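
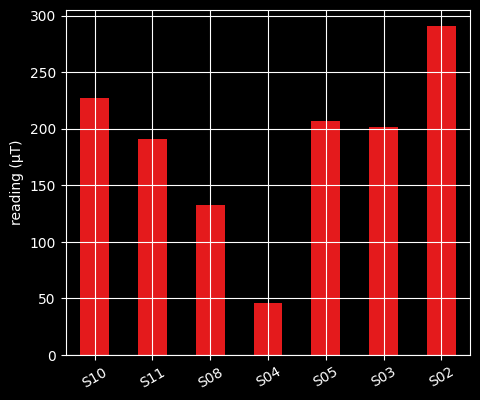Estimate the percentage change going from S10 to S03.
S10 ≈ 225, S03 ≈ 200; (200 − 225) / 225 ≈ -11.1%.

≈ -11.1%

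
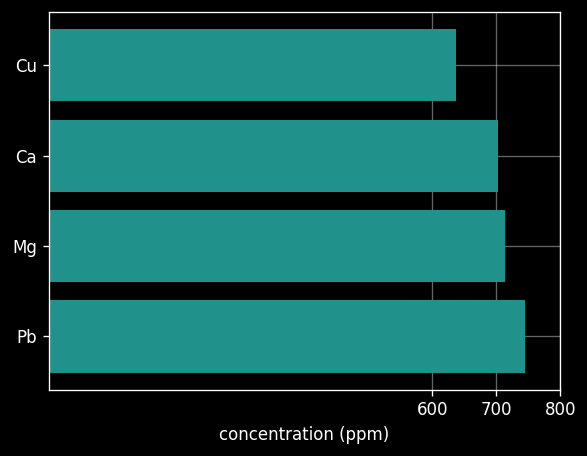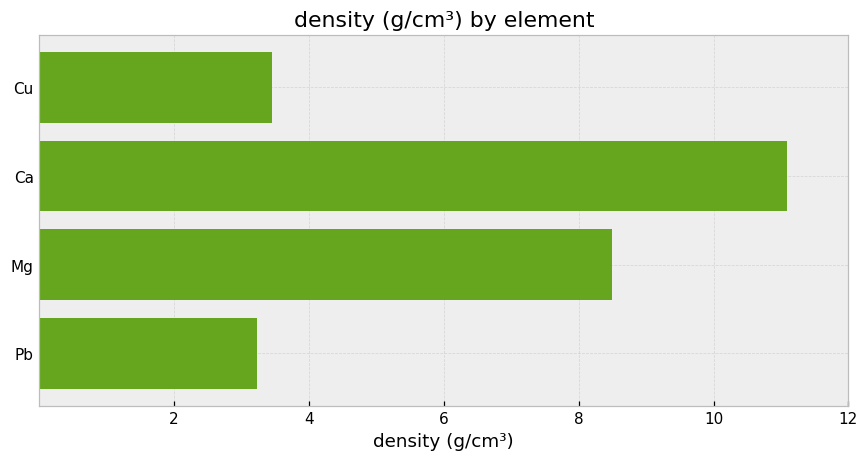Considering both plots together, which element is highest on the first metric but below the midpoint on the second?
Pb

Chart 2 median density (g/cm³) ≈ 6; below-median elements: Cu, Pb. Among those, Pb has the highest concentration (ppm) (≈ 700).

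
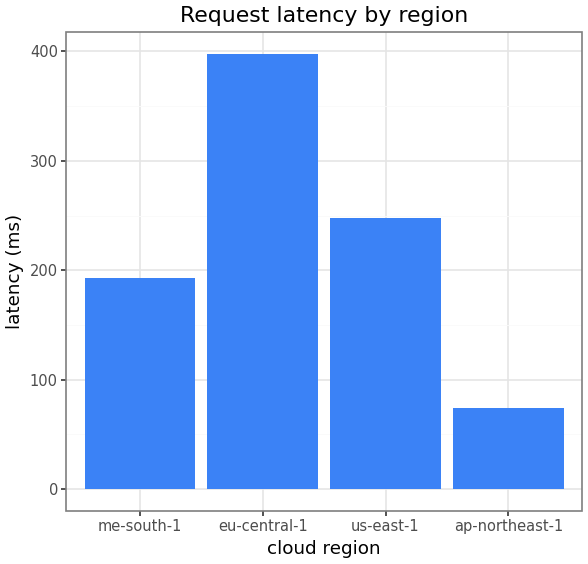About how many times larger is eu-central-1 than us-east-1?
eu-central-1 ≈ 400, us-east-1 ≈ 250; 400/250 ≈ 1.6.

≈ 1.6×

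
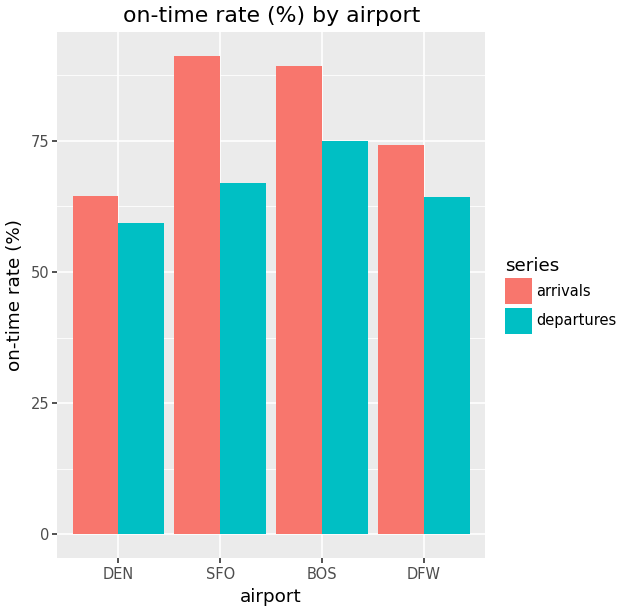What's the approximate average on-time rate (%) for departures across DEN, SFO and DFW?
(60 + 70 + 60) / 3 ≈ 63.

≈ 63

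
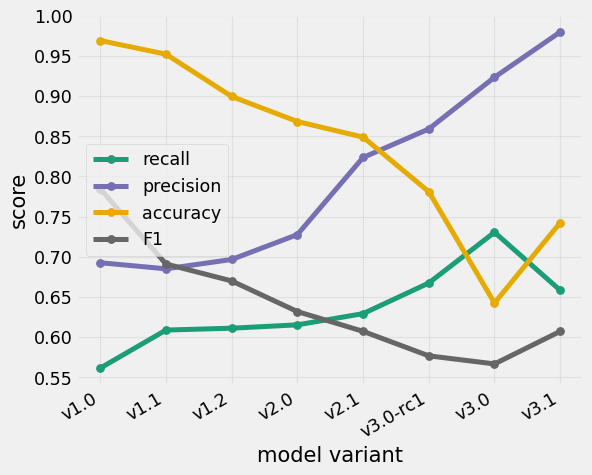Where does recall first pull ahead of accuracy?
v3.0-rc1: recall ≈ 0.65 vs accuracy ≈ 0.80 (not yet); v3.0: recall ≈ 0.75 vs accuracy ≈ 0.65 (first crossover).

v3.0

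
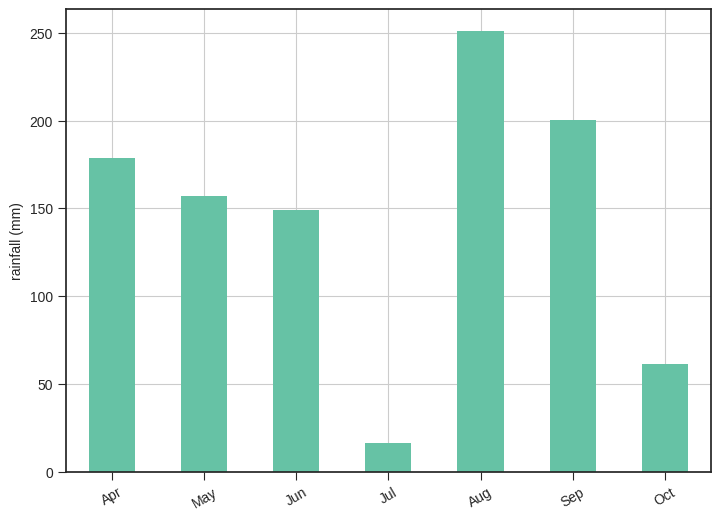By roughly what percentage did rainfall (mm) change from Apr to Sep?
Apr ≈ 175, Sep ≈ 200; (200 − 175) / 175 ≈ +14.3%.

≈ +14.3%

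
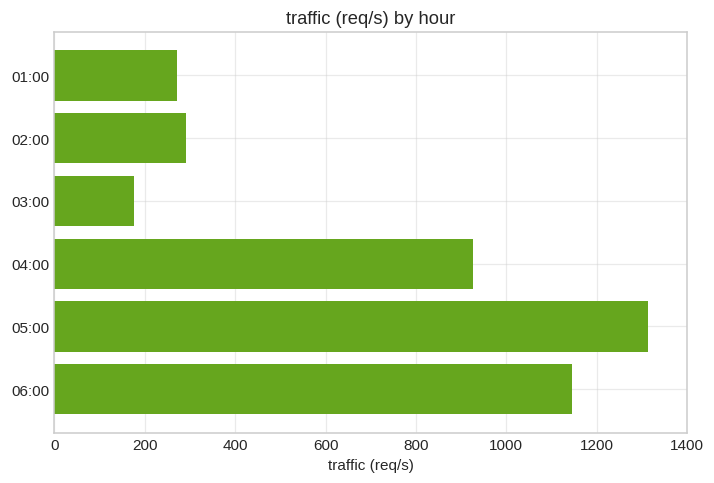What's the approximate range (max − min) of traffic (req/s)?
≈ 1200

Max 05:00 ≈ 1400, min 03:00 ≈ 200; range ≈ 1200.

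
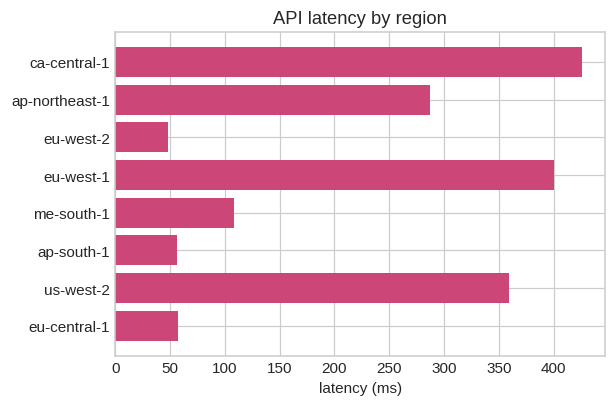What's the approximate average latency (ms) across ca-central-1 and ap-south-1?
(450 + 50) / 2 ≈ 250.

≈ 250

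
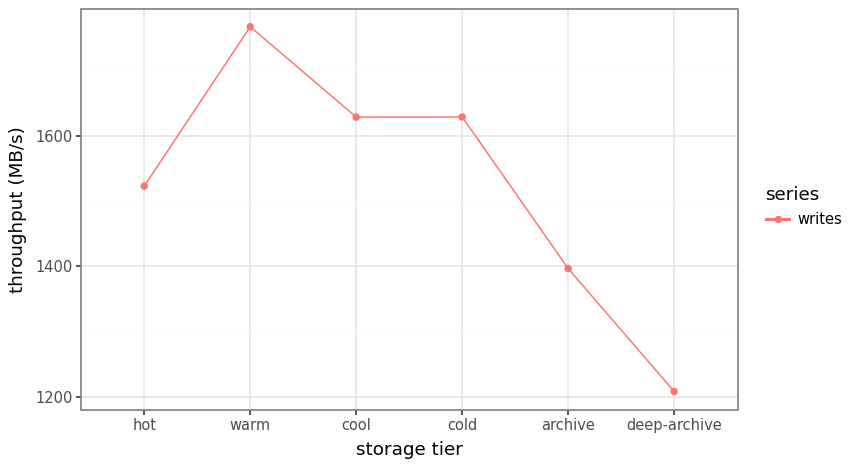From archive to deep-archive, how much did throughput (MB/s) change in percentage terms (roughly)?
≈ -14.3%

archive ≈ 1400, deep-archive ≈ 1200; (1200 − 1400) / 1400 ≈ -14.3%.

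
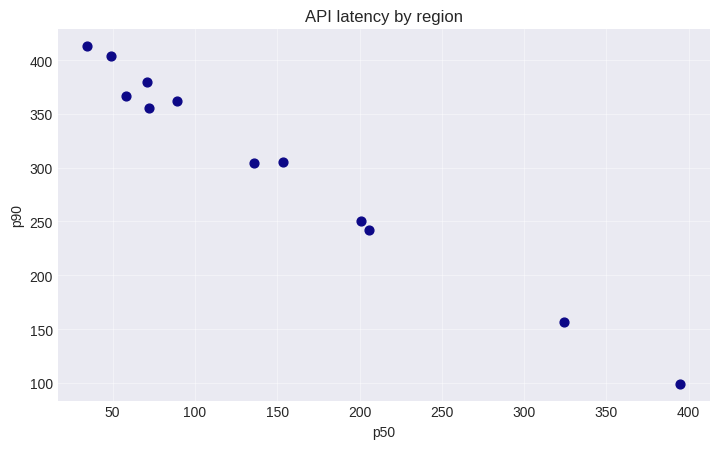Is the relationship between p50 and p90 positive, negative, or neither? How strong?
negative, strong

Points are negatively correlated; strong (|r| ≈ 1.0).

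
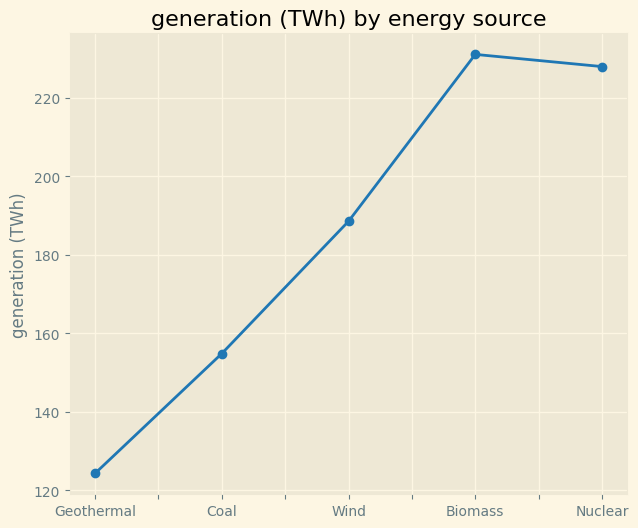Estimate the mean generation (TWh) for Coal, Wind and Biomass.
(150 + 190 + 230) / 3 ≈ 190.

≈ 190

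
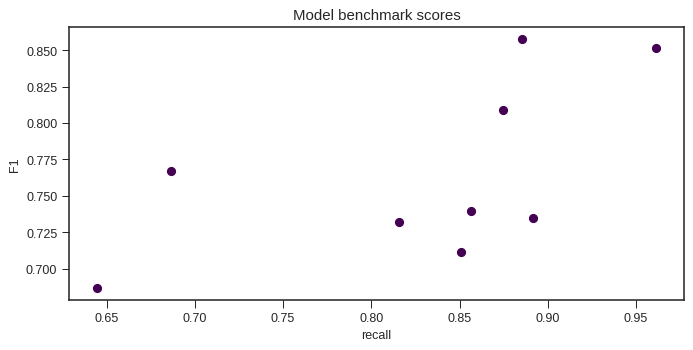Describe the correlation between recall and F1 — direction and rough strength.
Points are positively correlated; moderate (|r| ≈ 0.6).

positive, moderate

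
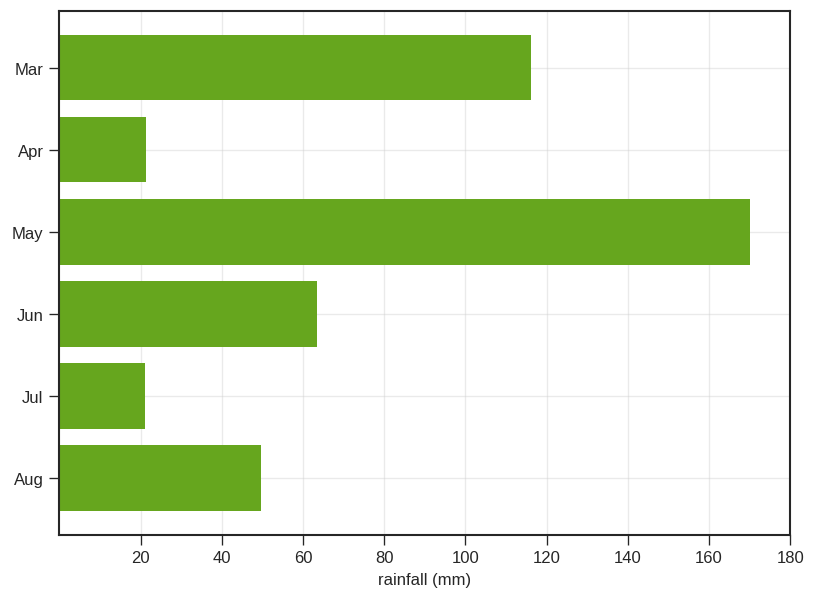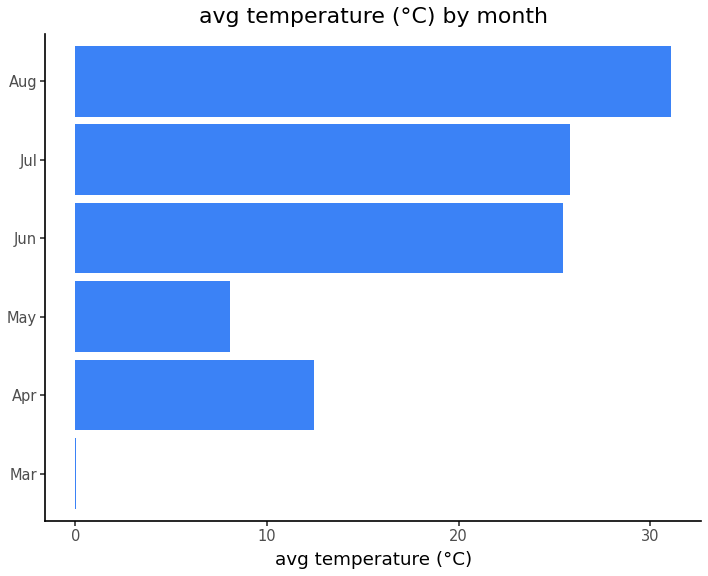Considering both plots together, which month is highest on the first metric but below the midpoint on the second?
Chart 2 median avg temperature (°C) ≈ 20; below-median months: Mar, Apr, May. Among those, May has the highest rainfall (mm) (≈ 180).

May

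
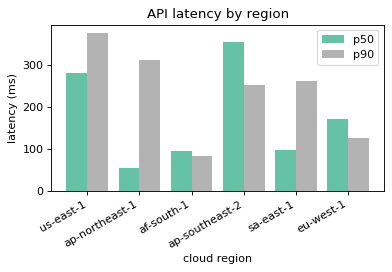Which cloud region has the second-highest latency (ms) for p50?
us-east-1

Top 3 for p50: ap-southeast-2 ≈ 350, us-east-1 ≈ 300, eu-west-1 ≈ 150.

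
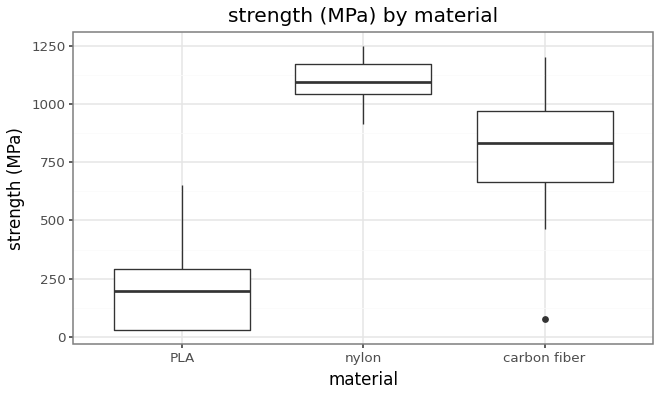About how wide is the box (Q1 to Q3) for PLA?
Q3 ≈ 300, Q1 ≈ 0; IQR ≈ 300.

≈ 300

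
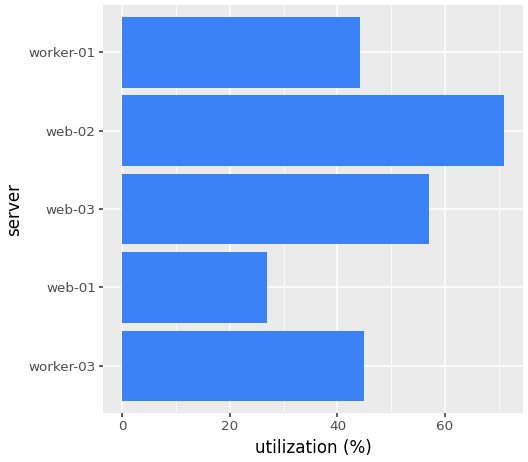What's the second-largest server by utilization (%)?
web-03

Top 3: web-02 ≈ 70, web-03 ≈ 60, worker-03 ≈ 40.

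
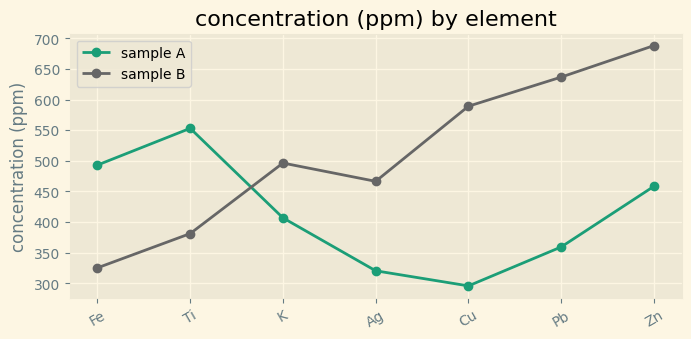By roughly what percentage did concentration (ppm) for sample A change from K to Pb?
≈ -12.5%

K ≈ 400, Pb ≈ 350; (350 − 400) / 400 ≈ -12.5%.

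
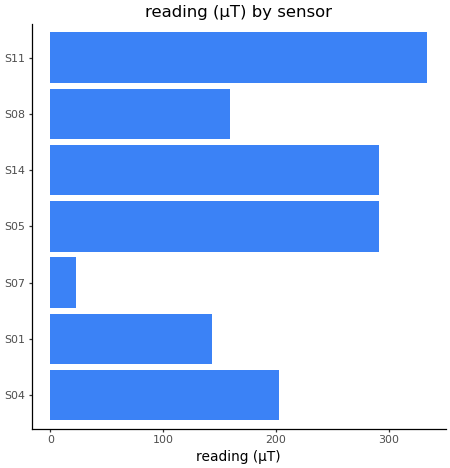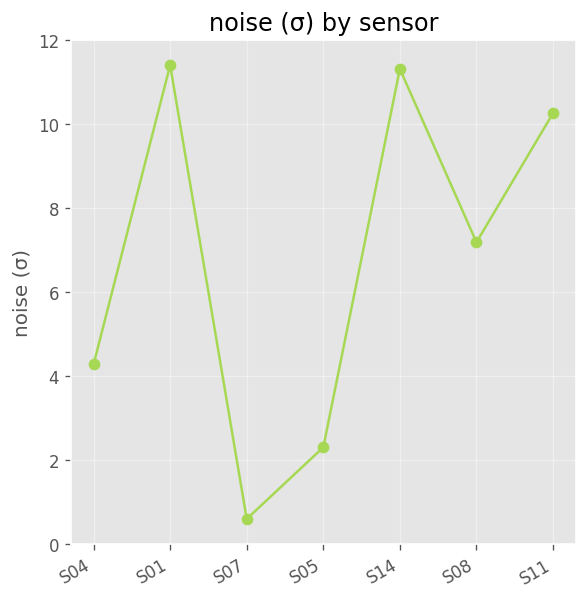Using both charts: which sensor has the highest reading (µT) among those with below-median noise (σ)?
S05

Chart 2 median noise (σ) ≈ 8; below-median sensors: S04, S07, S05. Among those, S05 has the highest reading (µT) (≈ 300).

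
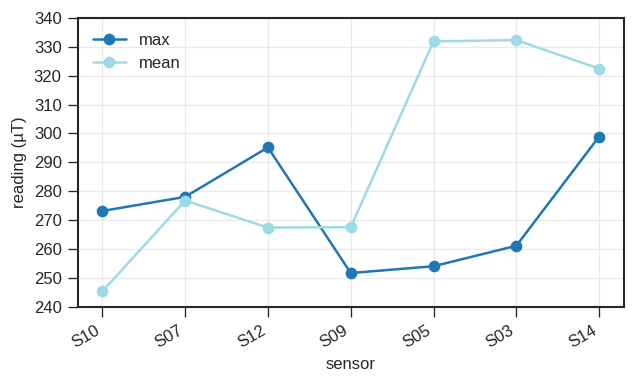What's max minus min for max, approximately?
≈ 50

Max S14 ≈ 300, min S09 ≈ 250; range ≈ 50.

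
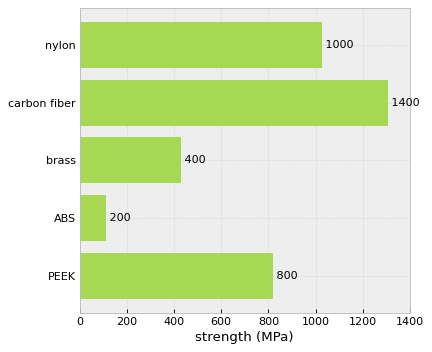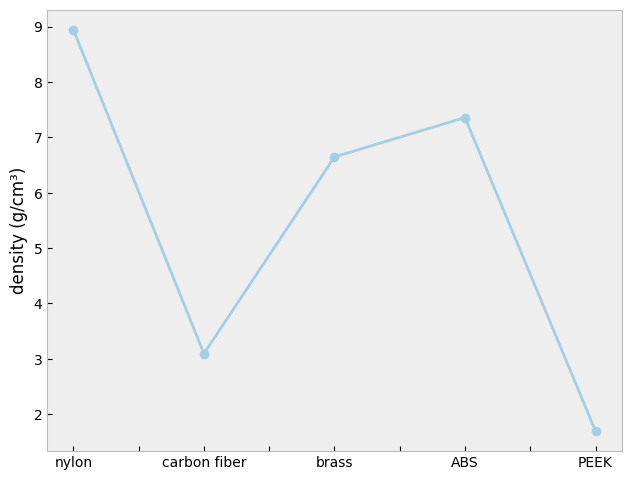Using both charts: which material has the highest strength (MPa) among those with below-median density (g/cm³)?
Chart 2 median density (g/cm³) ≈ 7; below-median materials: carbon fiber, PEEK. Among those, carbon fiber has the highest strength (MPa) (≈ 1400).

carbon fiber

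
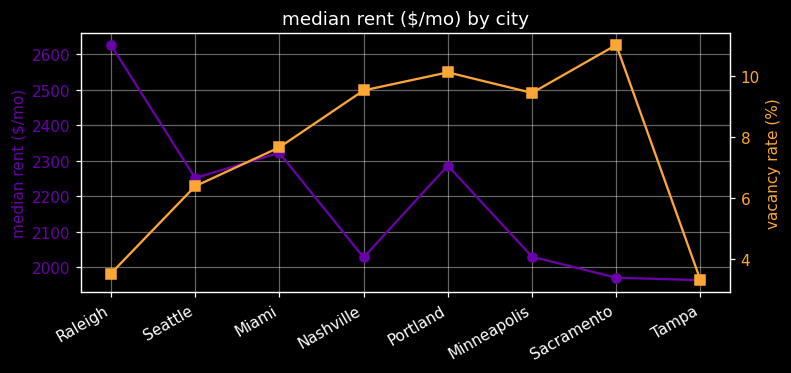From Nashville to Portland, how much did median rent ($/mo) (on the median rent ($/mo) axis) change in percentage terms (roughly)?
Nashville ≈ 2000, Portland ≈ 2300; (2300 − 2000) / 2000 ≈ +15%.

≈ +15%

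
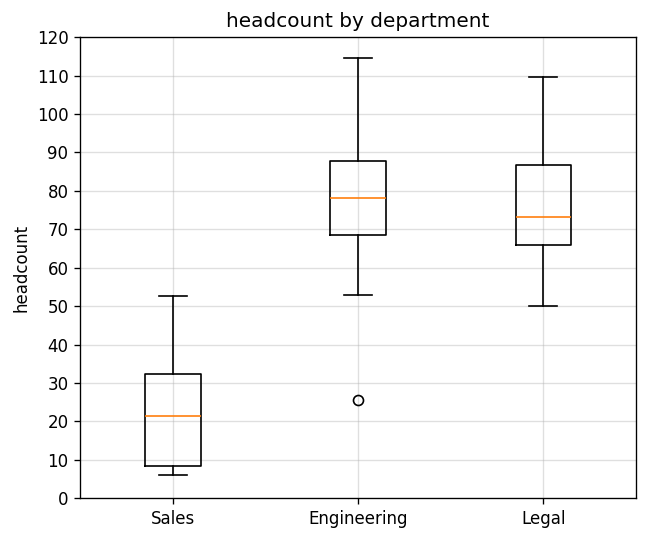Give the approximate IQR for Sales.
≈ 20

Q3 ≈ 30, Q1 ≈ 10; IQR ≈ 20.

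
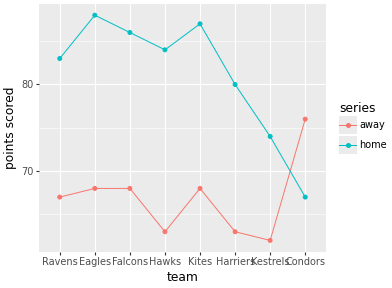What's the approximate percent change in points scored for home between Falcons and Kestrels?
Falcons ≈ 85, Kestrels ≈ 75; (75 − 85) / 85 ≈ -11.8%.

≈ -11.8%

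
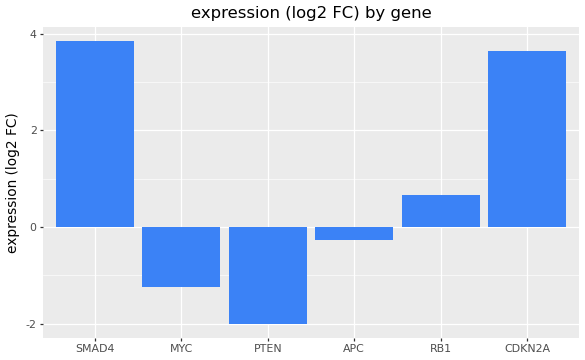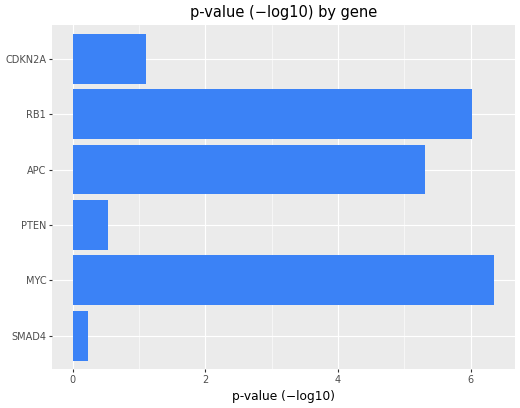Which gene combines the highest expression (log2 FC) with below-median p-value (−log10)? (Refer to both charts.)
SMAD4

Chart 2 median p-value (−log10) ≈ 3; below-median genes: SMAD4, PTEN, CDKN2A. Among those, SMAD4 has the highest expression (log2 FC) (≈ 4).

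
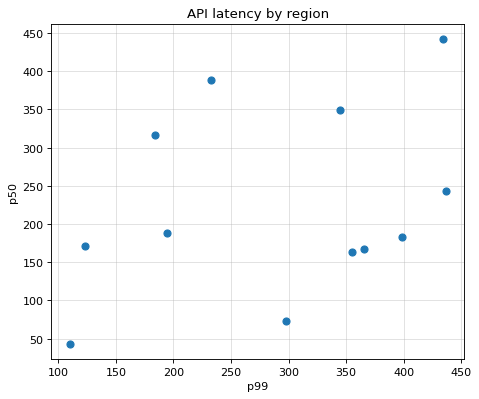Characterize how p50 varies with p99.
positive, weak

Points are positively correlated; weak (|r| ≈ 0.3).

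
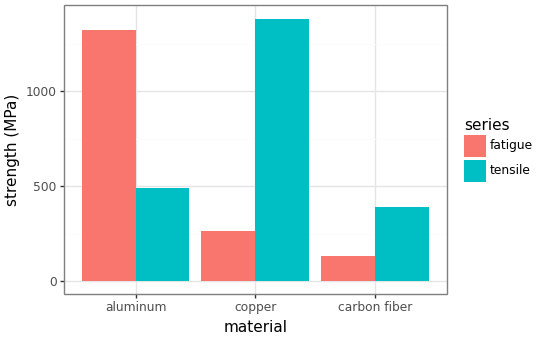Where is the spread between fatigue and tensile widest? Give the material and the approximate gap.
copper: fatigue ≈ 200, tensile ≈ 1400 → gap ≈ 1200. Next-largest (aluminum) is only ≈ 1000.

copper, ≈ 1200 MPa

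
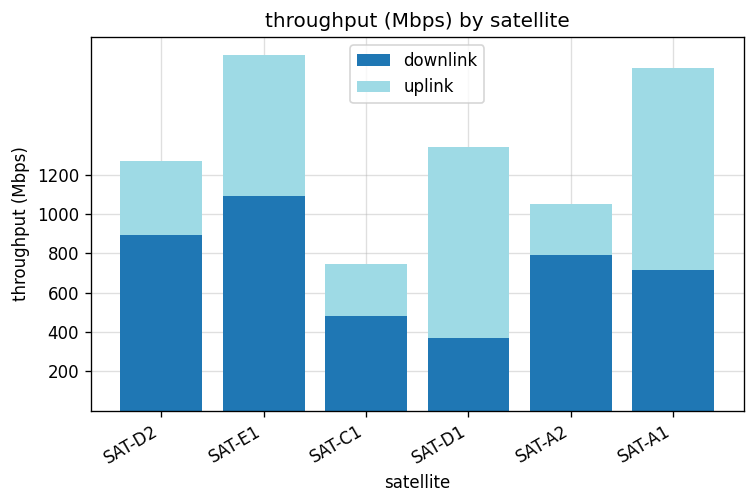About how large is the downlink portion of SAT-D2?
downlink top ≈ 800, bottom ≈ 0; segment ≈ 800.

≈ 800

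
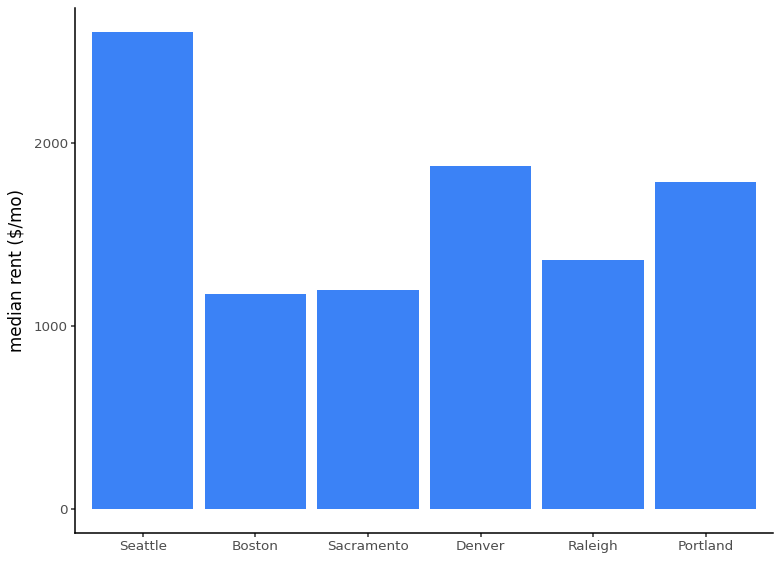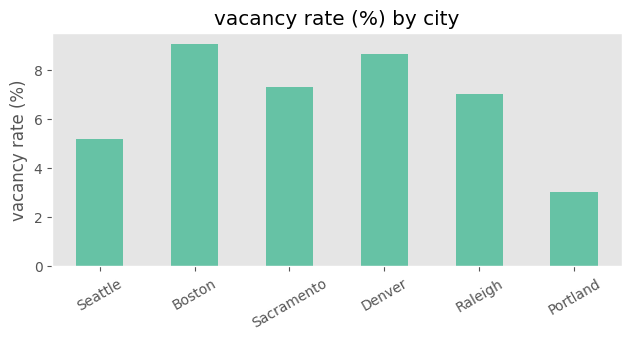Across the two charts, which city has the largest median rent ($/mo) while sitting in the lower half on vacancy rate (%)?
Seattle

Chart 2 median vacancy rate (%) ≈ 7; below-median cities: Seattle, Raleigh, Portland. Among those, Seattle has the highest median rent ($/mo) (≈ 2500).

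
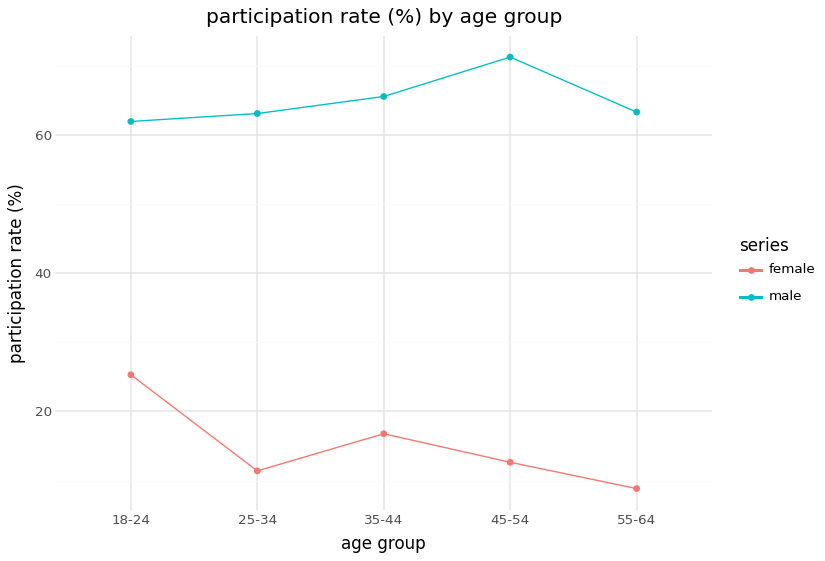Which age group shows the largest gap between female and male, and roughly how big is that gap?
45-54: female ≈ 10, male ≈ 70 → gap ≈ 60. Next-largest (55-64) is only ≈ 50.

45-54, ≈ 60 %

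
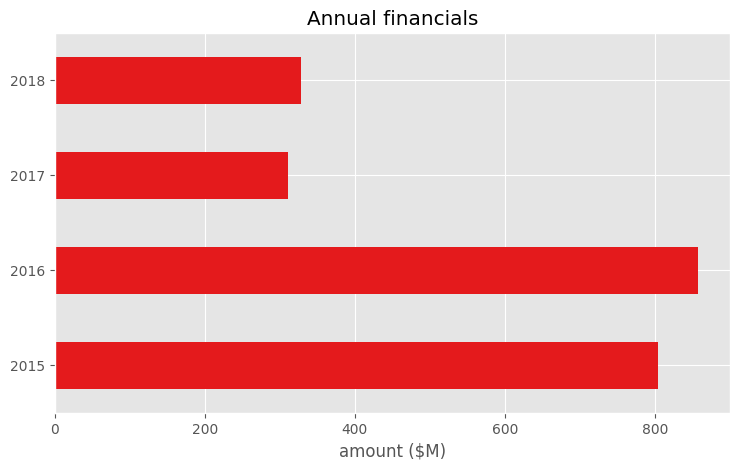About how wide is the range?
≈ 600

Max 2016 ≈ 900, min 2017 ≈ 300; range ≈ 600.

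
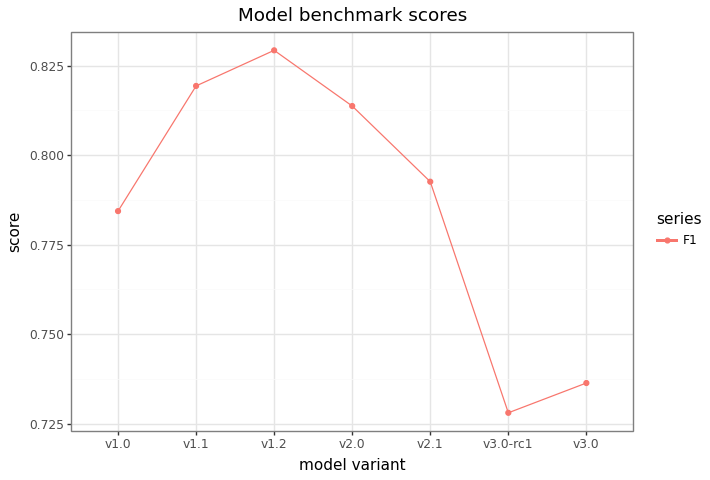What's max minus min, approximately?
Max v1.2 ≈ 0.83, min v3.0-rc1 ≈ 0.73; range ≈ 0.10.

≈ 0.10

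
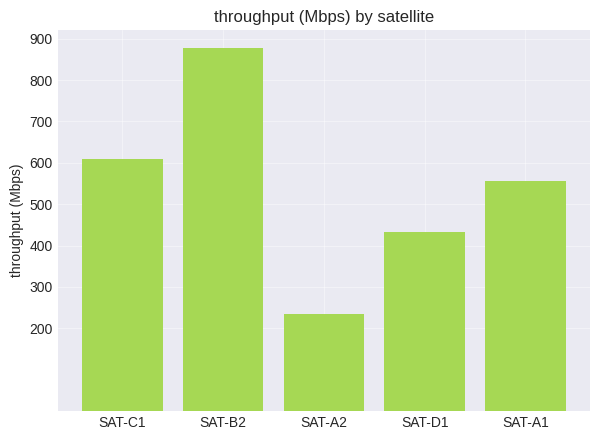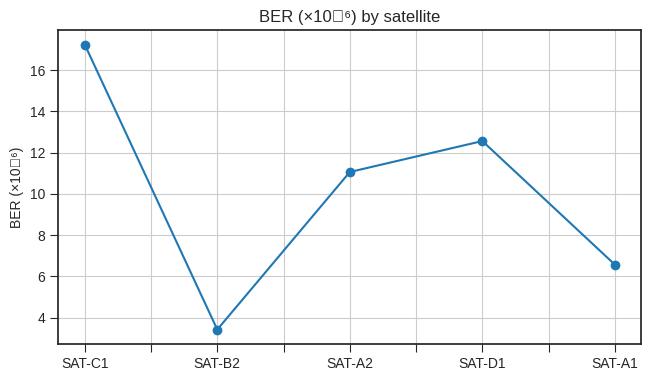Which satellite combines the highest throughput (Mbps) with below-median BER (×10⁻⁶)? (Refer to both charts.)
Chart 2 median BER (×10⁻⁶) ≈ 12; below-median satellites: SAT-B2, SAT-A1. Among those, SAT-B2 has the highest throughput (Mbps) (≈ 900).

SAT-B2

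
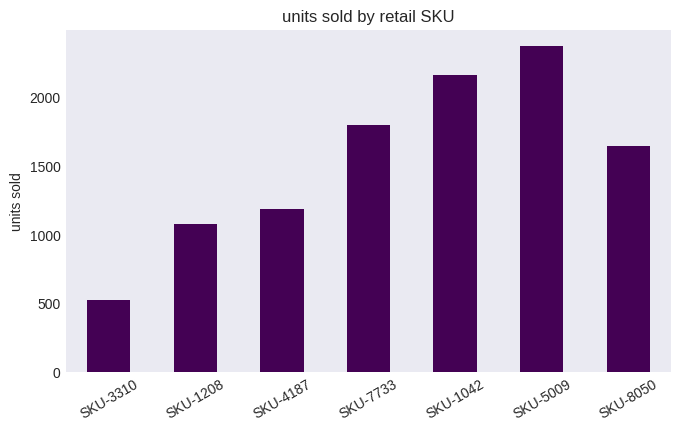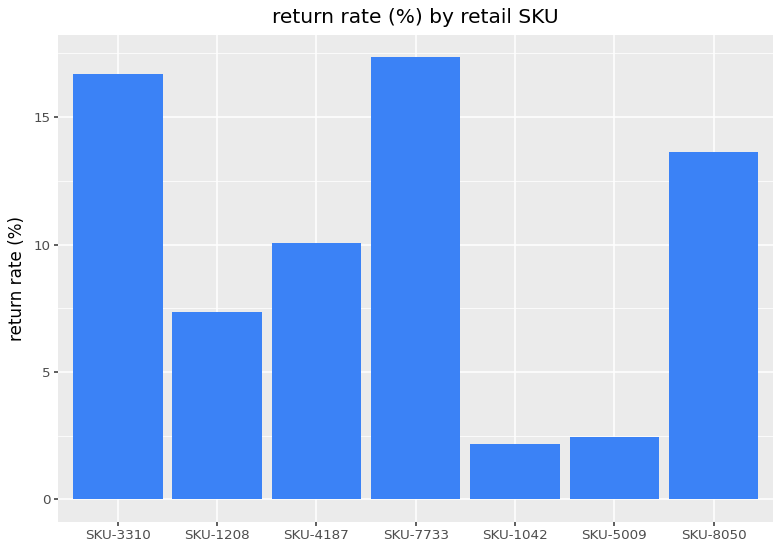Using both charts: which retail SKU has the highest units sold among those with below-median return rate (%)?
SKU-5009

Chart 2 median return rate (%) ≈ 10; below-median retail SKUs: SKU-1208, SKU-1042, SKU-5009. Among those, SKU-5009 has the highest units sold (≈ 2500).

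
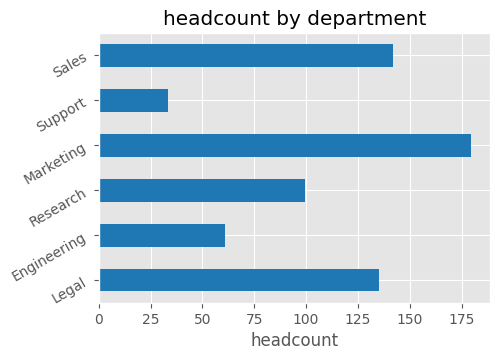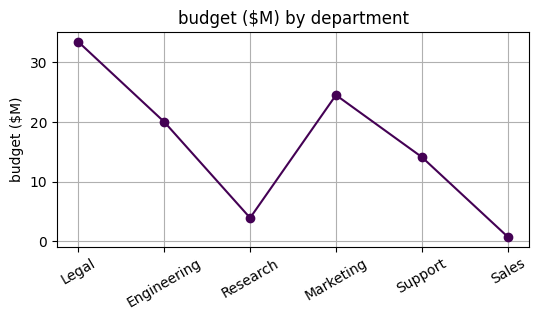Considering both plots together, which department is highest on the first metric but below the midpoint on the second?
Chart 2 median budget ($M) ≈ 15; below-median departments: Research, Support, Sales. Among those, Sales has the highest headcount (≈ 140).

Sales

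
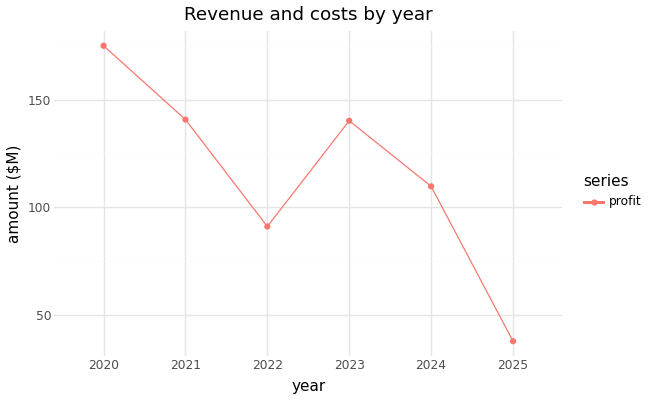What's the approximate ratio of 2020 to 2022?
≈ 1.8×

2020 ≈ 180, 2022 ≈ 100; 180/100 ≈ 1.8.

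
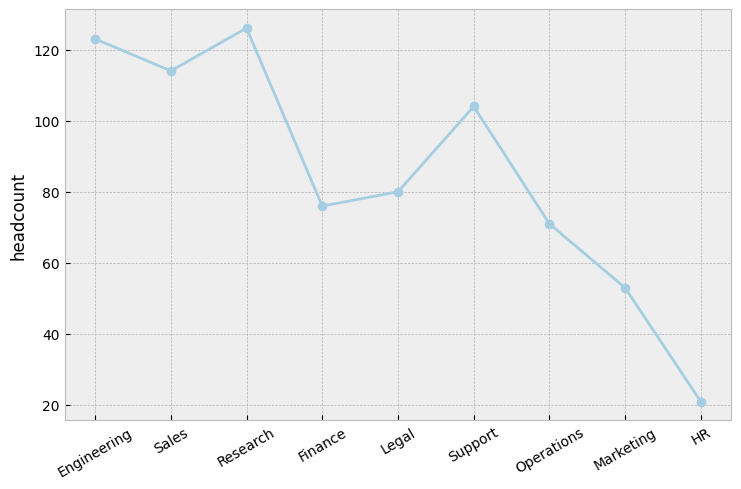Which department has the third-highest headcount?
Sales

Top 4: Research ≈ 130, Engineering ≈ 120, Sales ≈ 110, Support ≈ 100.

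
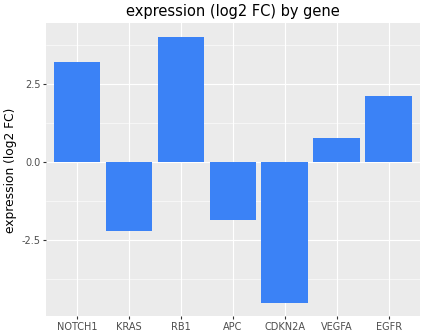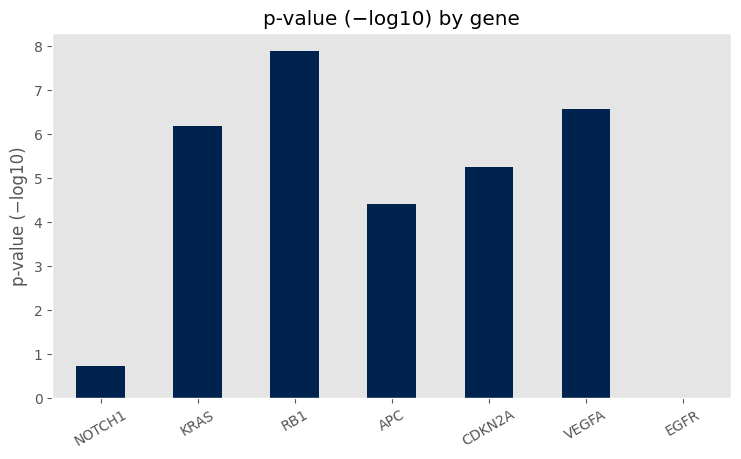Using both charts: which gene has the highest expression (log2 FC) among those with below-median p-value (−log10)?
Chart 2 median p-value (−log10) ≈ 5; below-median genes: NOTCH1, APC, EGFR. Among those, NOTCH1 has the highest expression (log2 FC) (≈ 3).

NOTCH1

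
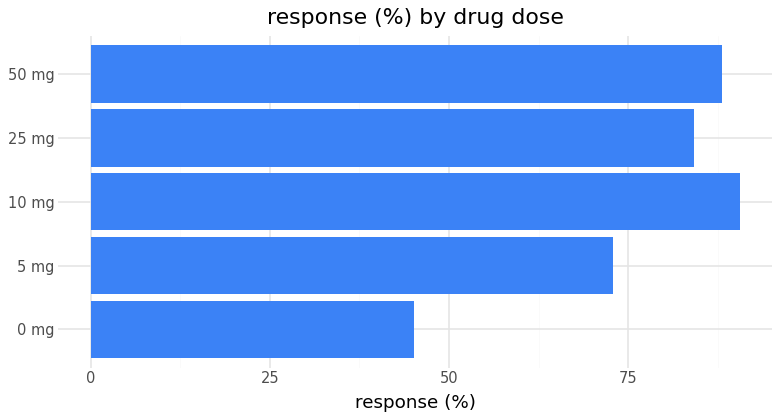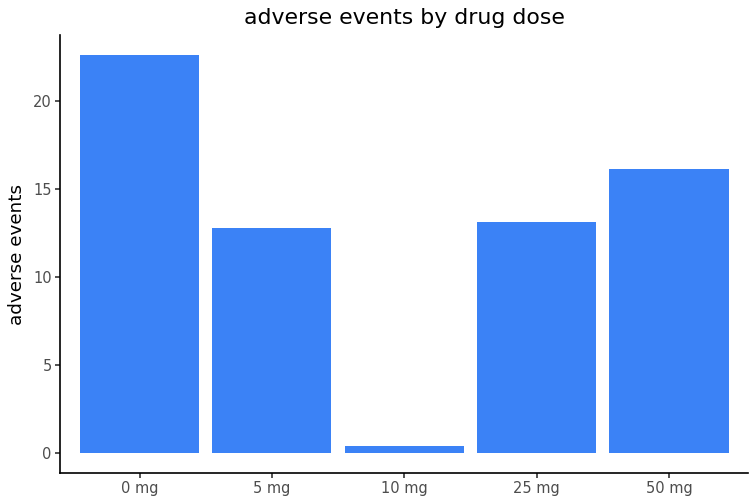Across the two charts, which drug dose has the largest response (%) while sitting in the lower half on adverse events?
10 mg

Chart 2 median adverse events ≈ 15; below-median drug doses: 5 mg, 10 mg. Among those, 10 mg has the highest response (%) (≈ 90).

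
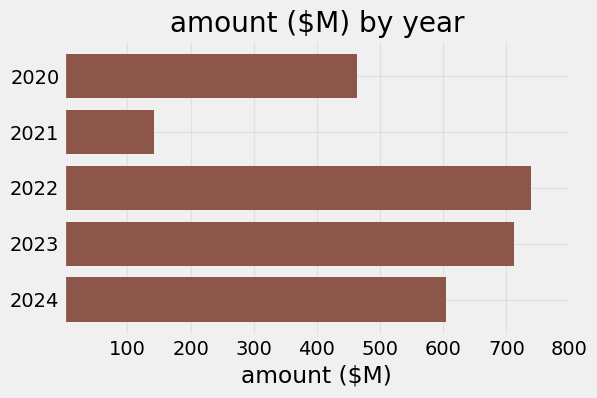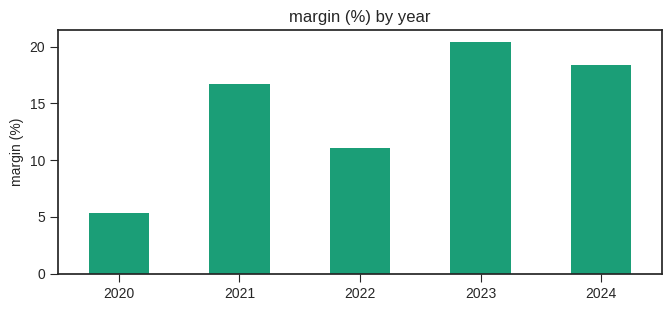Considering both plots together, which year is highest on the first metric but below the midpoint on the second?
2022

Chart 2 median margin (%) ≈ 16; below-median years: 2020, 2022. Among those, 2022 has the highest amount ($M) (≈ 700).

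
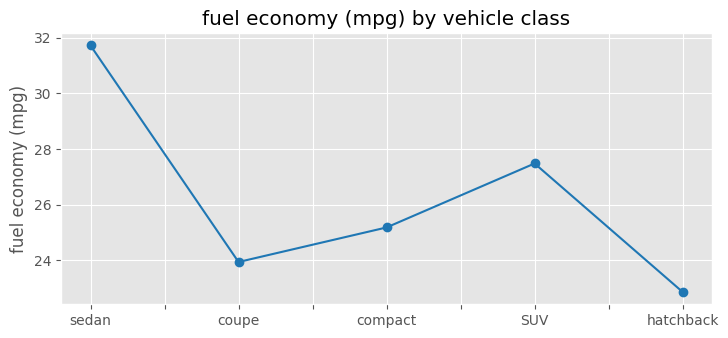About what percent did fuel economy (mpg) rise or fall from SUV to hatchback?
SUV ≈ 27, hatchback ≈ 23; (23 − 27) / 27 ≈ -14.8%.

≈ -14.8%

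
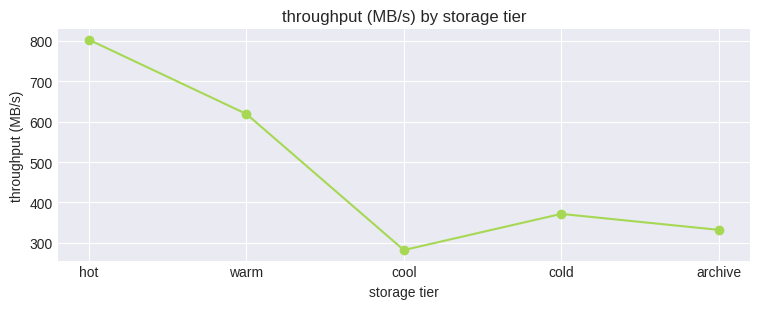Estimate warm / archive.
≈ 1.71×

warm ≈ 600, archive ≈ 350; 600/350 ≈ 1.71.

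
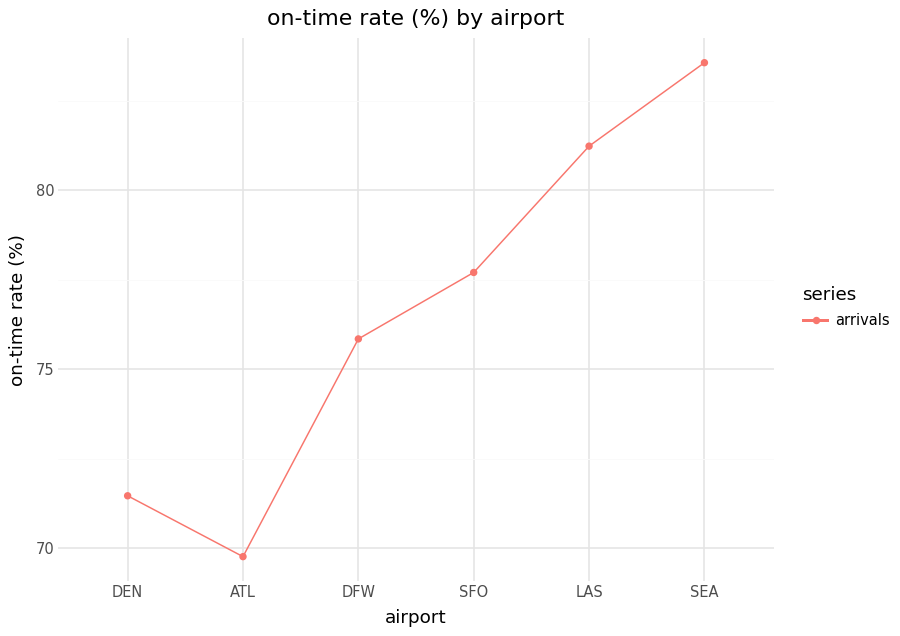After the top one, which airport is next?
LAS

Top 3: SEA ≈ 84, LAS ≈ 82, SFO ≈ 78.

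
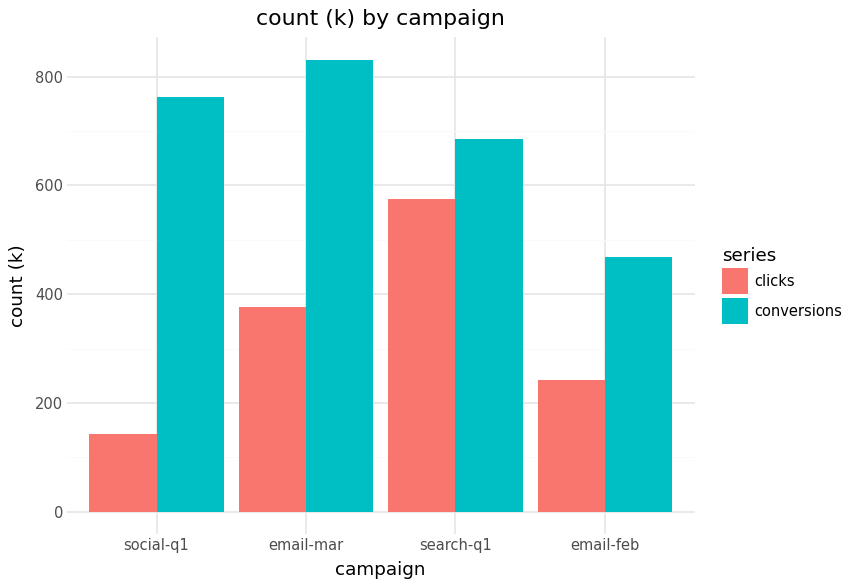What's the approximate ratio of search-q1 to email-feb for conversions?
search-q1 ≈ 700, email-feb ≈ 500; 700/500 ≈ 1.4.

≈ 1.4×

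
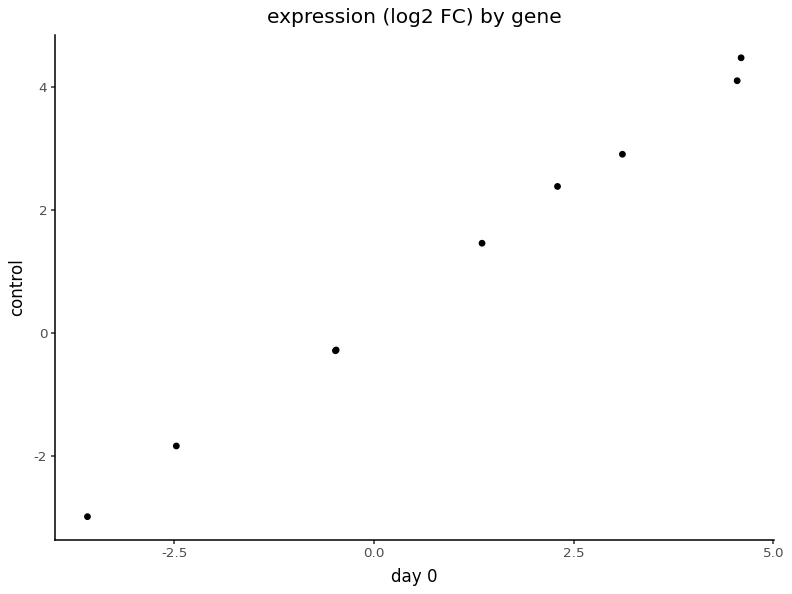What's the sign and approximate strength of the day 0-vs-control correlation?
Points are positively correlated; strong (|r| ≈ 1.0).

positive, strong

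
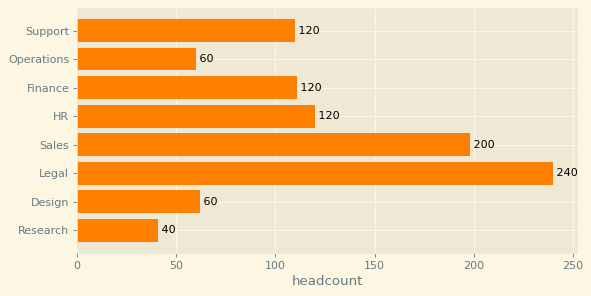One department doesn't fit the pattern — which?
Legal ≈ 240; the rest sit between ≈ 40 and ≈ 200.

Legal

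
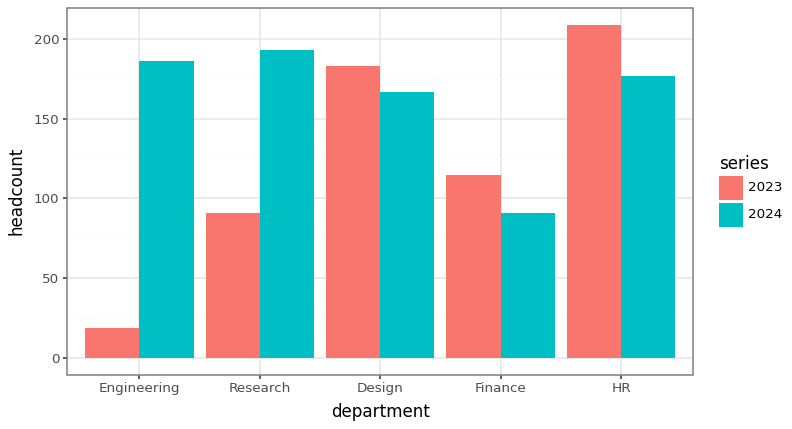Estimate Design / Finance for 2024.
Design ≈ 160, Finance ≈ 100; 160/100 ≈ 1.6.

≈ 1.6×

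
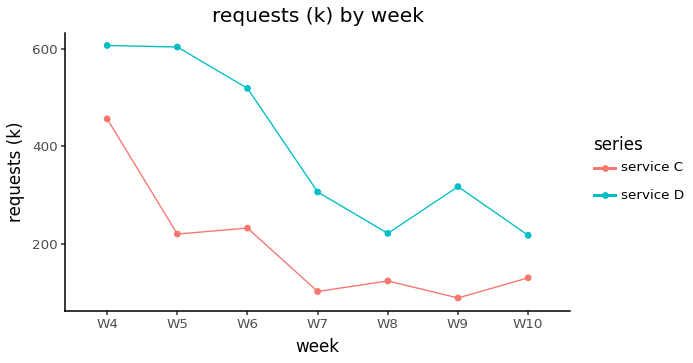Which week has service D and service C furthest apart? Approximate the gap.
W5, ≈ 400 k

W5: service D ≈ 600, service C ≈ 200 → gap ≈ 400. Next-largest (W6) is only ≈ 250.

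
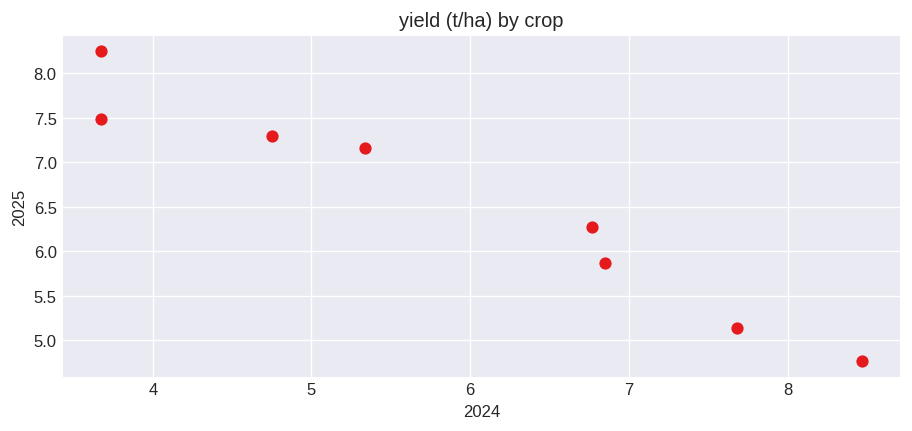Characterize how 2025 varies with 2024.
Points are negatively correlated; strong (|r| ≈ 1.0).

negative, strong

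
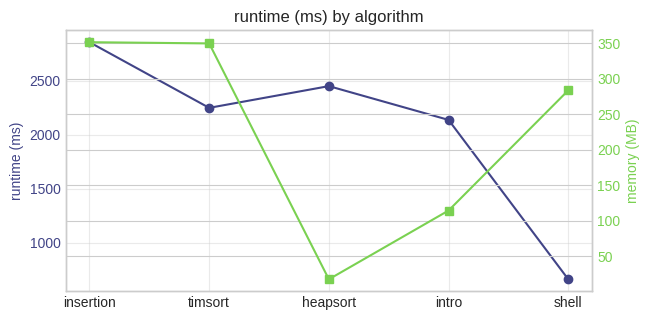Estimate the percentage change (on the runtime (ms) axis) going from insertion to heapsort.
insertion ≈ 2800, heapsort ≈ 2400; (2400 − 2800) / 2800 ≈ -14.3%.

≈ -14.3%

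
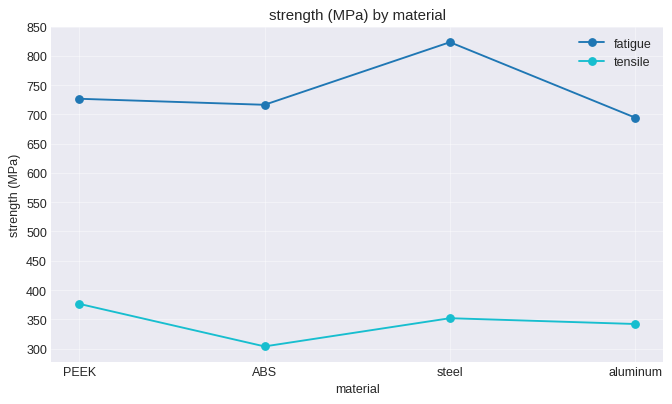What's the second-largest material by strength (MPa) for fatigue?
PEEK

Top 3 for fatigue: steel ≈ 800, PEEK ≈ 750, ABS ≈ 700.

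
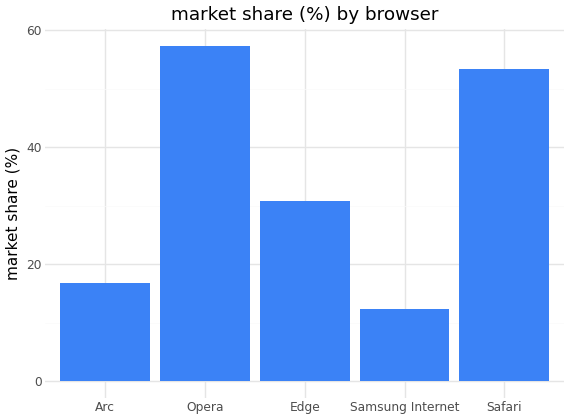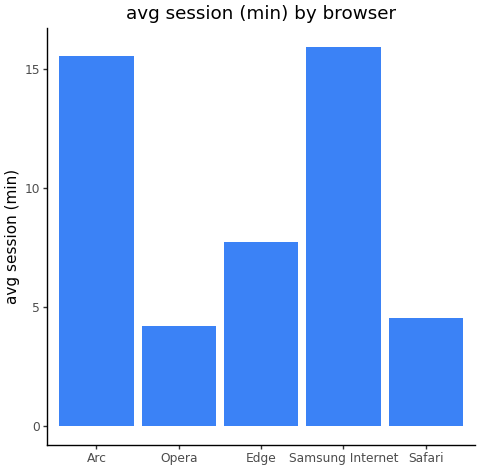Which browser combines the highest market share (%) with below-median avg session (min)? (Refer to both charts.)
Chart 2 median avg session (min) ≈ 8; below-median browsers: Opera, Safari. Among those, Opera has the highest market share (%) (≈ 60).

Opera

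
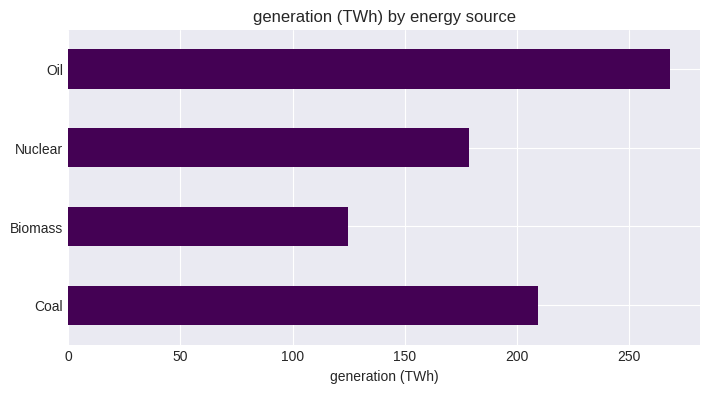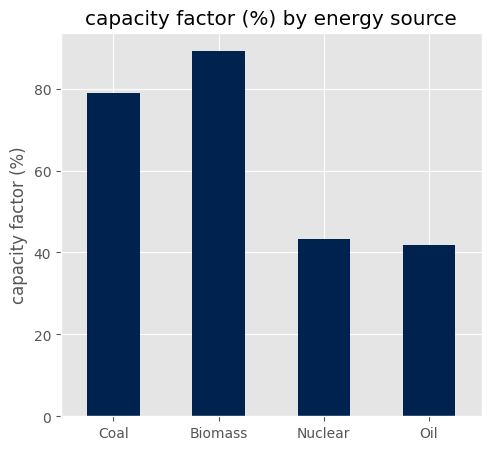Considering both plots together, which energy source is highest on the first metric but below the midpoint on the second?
Chart 2 median capacity factor (%) ≈ 60; below-median energy sources: Nuclear, Oil. Among those, Oil has the highest generation (TWh) (≈ 275).

Oil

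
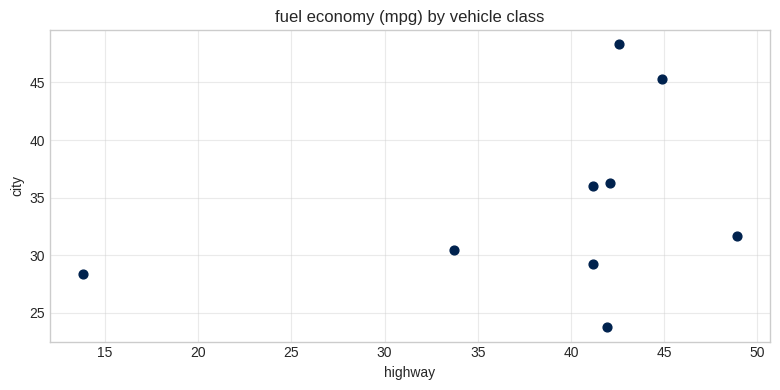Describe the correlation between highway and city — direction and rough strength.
Points are positively correlated; weak (|r| ≈ 0.3).

positive, weak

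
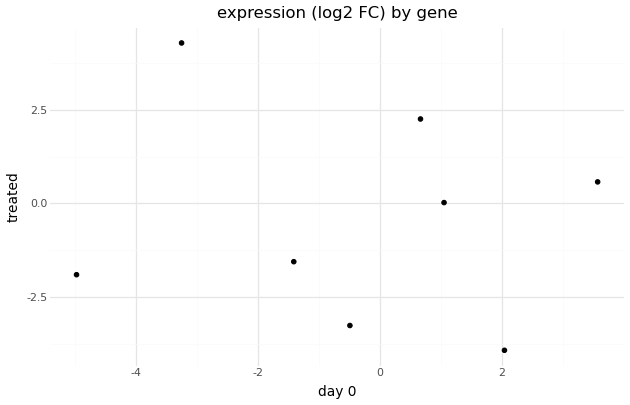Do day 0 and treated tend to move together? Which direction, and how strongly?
no clear correlation

Points are roughly uncorrelated; weak (|r| ≈ 0.1).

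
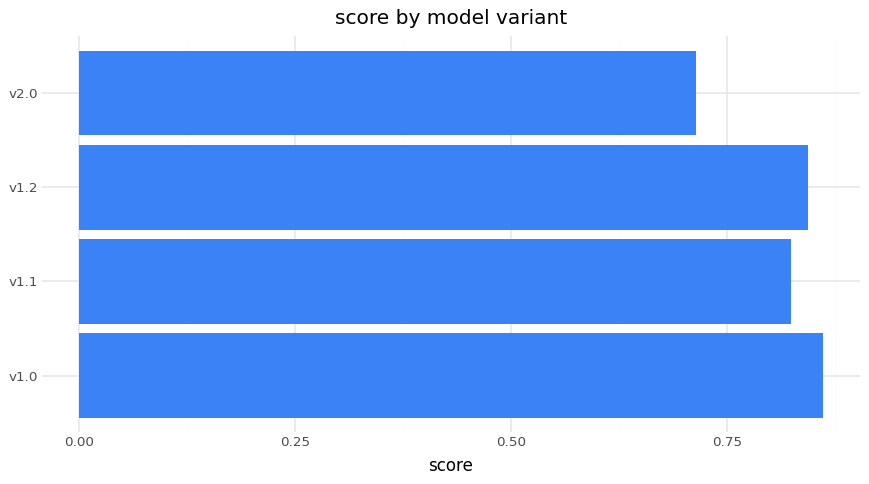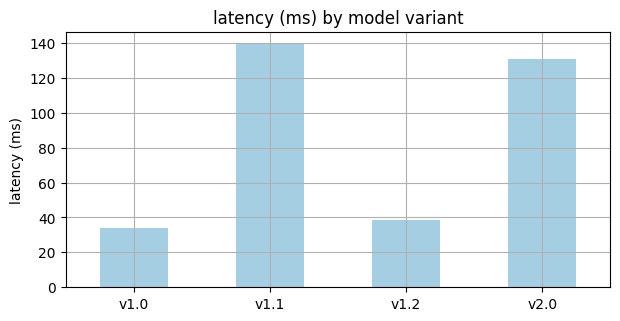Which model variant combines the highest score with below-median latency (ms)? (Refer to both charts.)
Chart 2 median latency (ms) ≈ 80; below-median model variants: v1.0, v1.2. Among those, v1.0 has the highest score (≈ 0.9).

v1.0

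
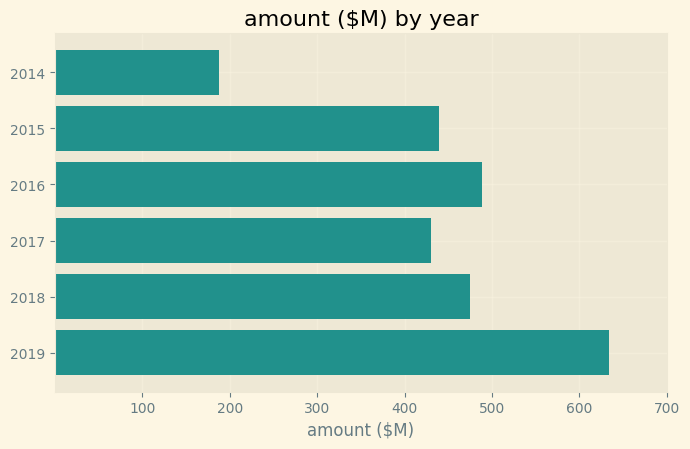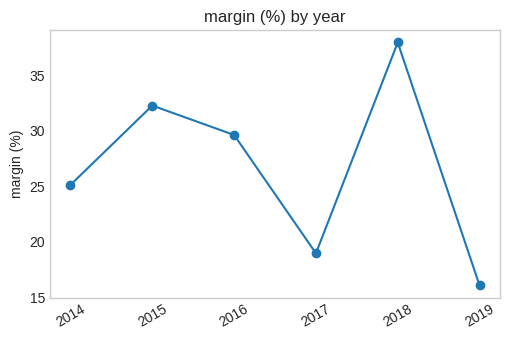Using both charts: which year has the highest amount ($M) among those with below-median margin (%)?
Chart 2 median margin (%) ≈ 25; below-median years: 2014, 2017, 2019. Among those, 2019 has the highest amount ($M) (≈ 600).

2019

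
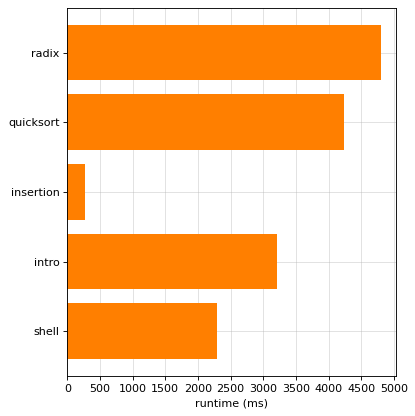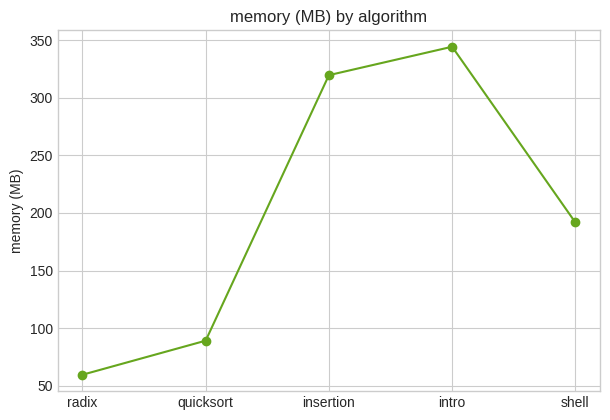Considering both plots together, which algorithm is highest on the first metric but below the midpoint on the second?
Chart 2 median memory (MB) ≈ 200; below-median algorithms: radix, quicksort. Among those, radix has the highest runtime (ms) (≈ 5000).

radix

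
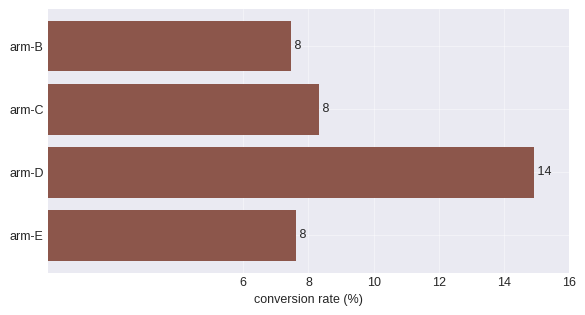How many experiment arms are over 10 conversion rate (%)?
Above 10: arm-D.

1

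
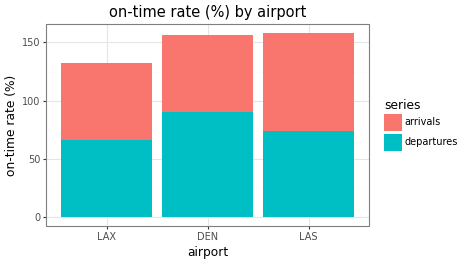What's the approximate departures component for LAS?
≈ 80

departures top ≈ 80, bottom ≈ 0; segment ≈ 80.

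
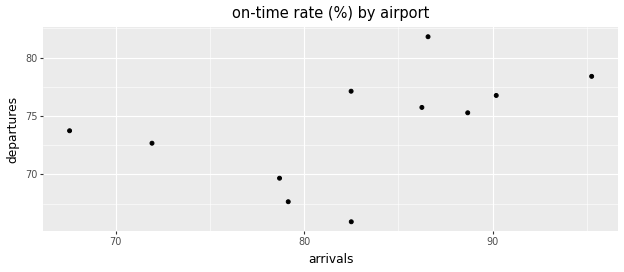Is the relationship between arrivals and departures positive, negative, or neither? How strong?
Points are positively correlated; moderate (|r| ≈ 0.5).

positive, moderate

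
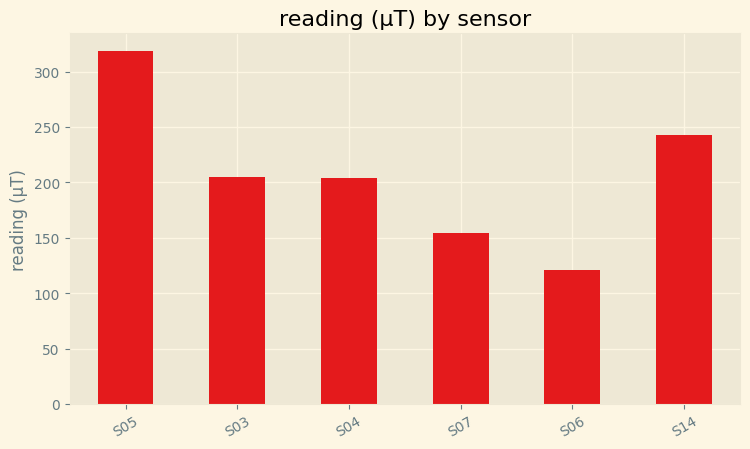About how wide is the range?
≈ 200

Max S05 ≈ 300, min S06 ≈ 100; range ≈ 200.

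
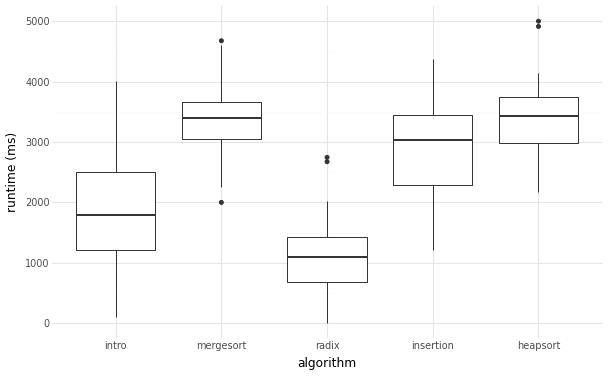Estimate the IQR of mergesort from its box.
Q3 ≈ 3600, Q1 ≈ 3000; IQR ≈ 600.

≈ 600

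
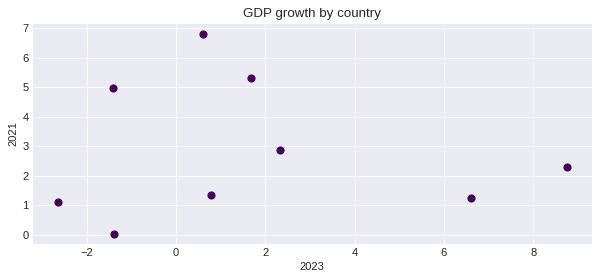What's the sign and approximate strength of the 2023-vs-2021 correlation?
Points are roughly uncorrelated; weak (|r| ≈ 0.1).

no clear correlation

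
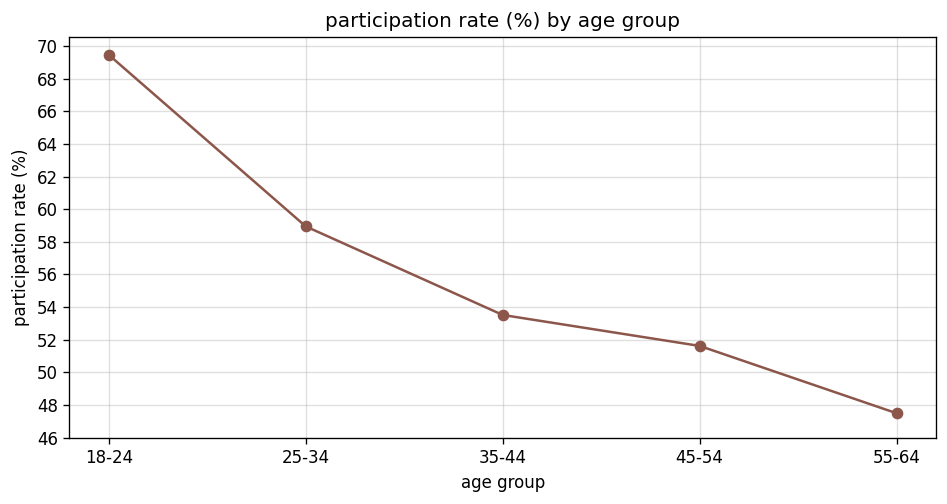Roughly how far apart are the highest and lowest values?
≈ 22

Max 18-24 ≈ 70, min 55-64 ≈ 48; range ≈ 22.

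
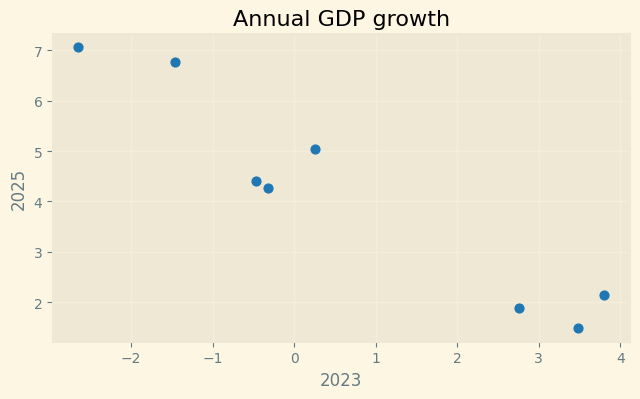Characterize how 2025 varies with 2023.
Points are negatively correlated; strong (|r| ≈ 1.0).

negative, strong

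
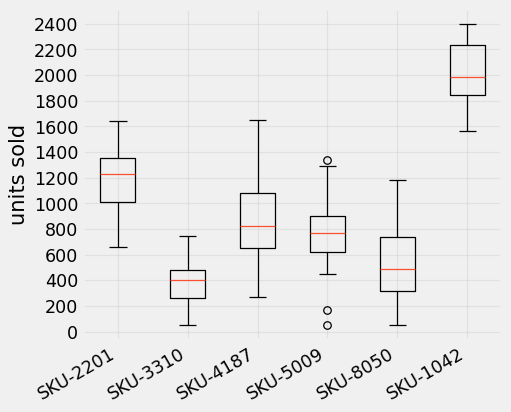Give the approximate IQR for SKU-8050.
≈ 400

Q3 ≈ 800, Q1 ≈ 400; IQR ≈ 400.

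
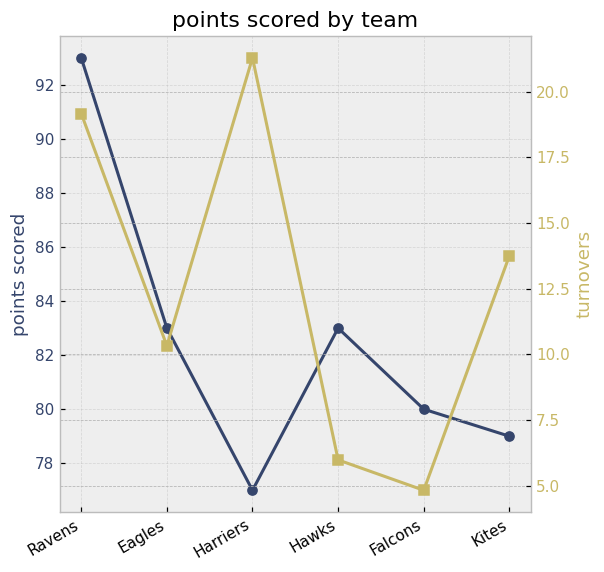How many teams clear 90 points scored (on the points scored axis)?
Above 90: Ravens.

1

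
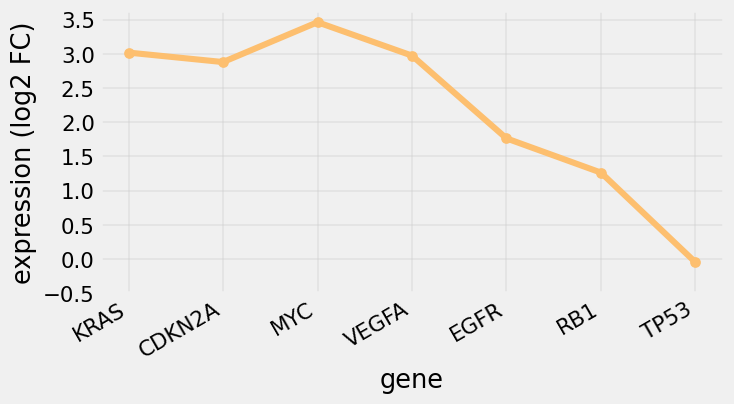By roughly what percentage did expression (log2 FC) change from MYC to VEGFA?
MYC ≈ 3.5, VEGFA ≈ 3.0; (3.0 − 3.5) / 3.5 ≈ -14.3%.

≈ -14.3%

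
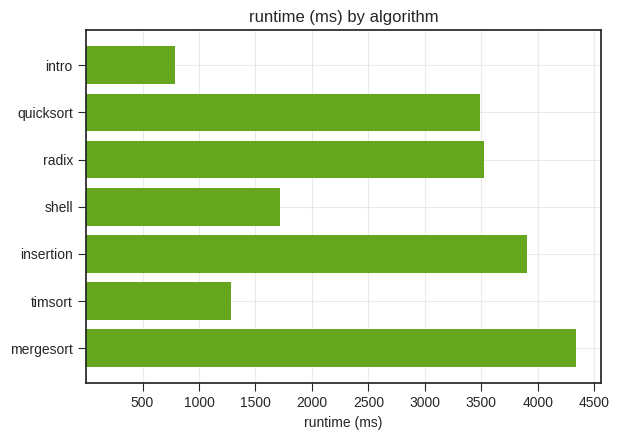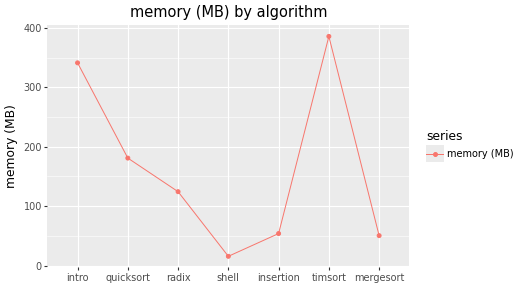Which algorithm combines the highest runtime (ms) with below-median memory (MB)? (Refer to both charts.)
mergesort

Chart 2 median memory (MB) ≈ 100; below-median algorithms: shell, insertion, mergesort. Among those, mergesort has the highest runtime (ms) (≈ 4500).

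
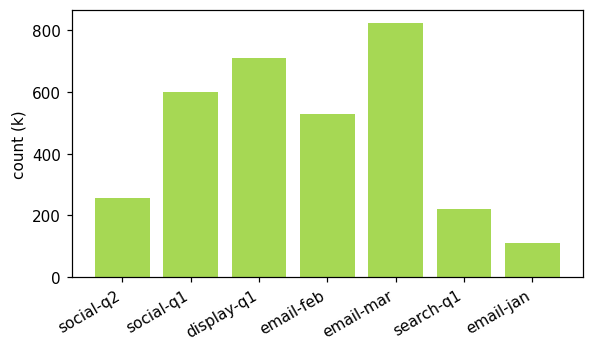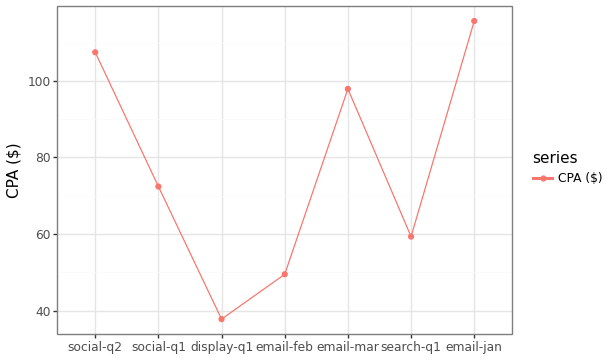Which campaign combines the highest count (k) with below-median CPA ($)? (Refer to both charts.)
display-q1

Chart 2 median CPA ($) ≈ 80; below-median campaigns: display-q1, email-feb, search-q1. Among those, display-q1 has the highest count (k) (≈ 700).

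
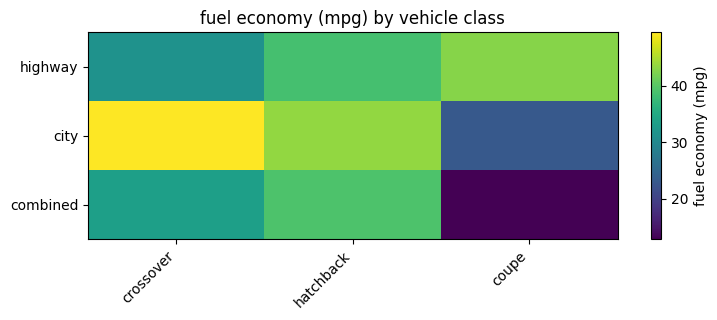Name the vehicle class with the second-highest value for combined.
crossover

Top 3 for combined: hatchback ≈ 40, crossover ≈ 35, coupe ≈ 15.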